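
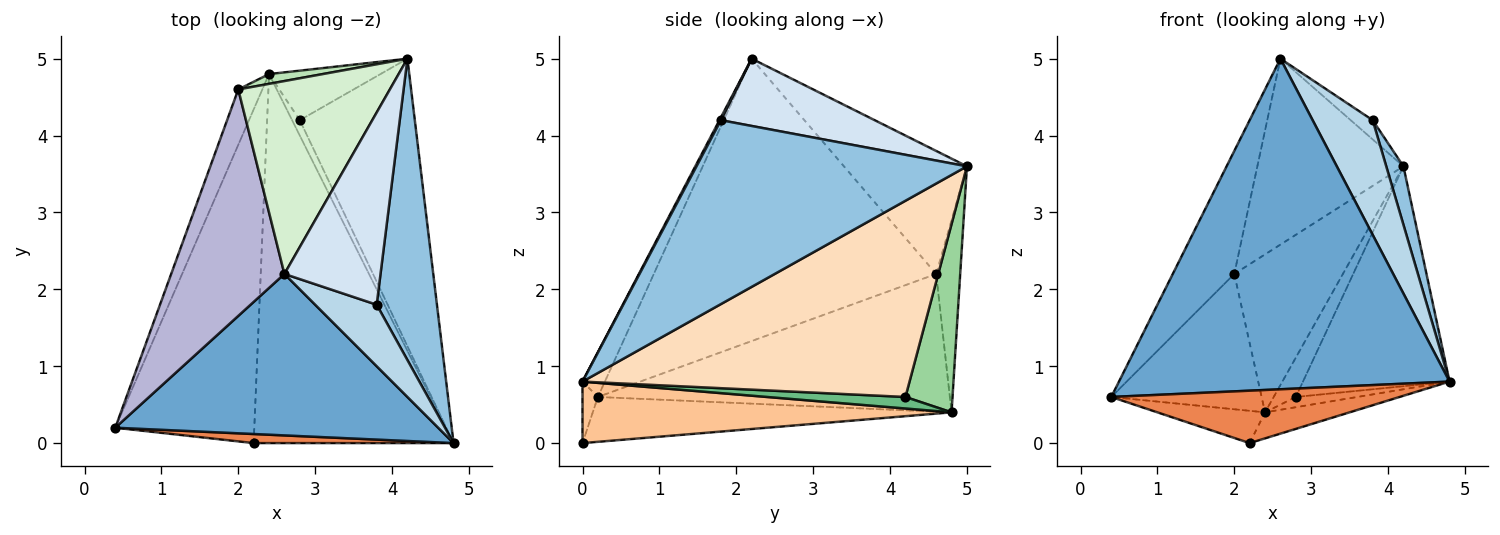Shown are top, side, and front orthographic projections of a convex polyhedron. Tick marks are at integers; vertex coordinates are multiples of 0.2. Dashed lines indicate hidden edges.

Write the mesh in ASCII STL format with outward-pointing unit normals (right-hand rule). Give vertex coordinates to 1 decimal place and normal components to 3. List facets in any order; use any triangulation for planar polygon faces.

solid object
 facet normal -0.061 -0.897 0.438
  outer loop
   vertex 2.6 2.2 5.0
   vertex 0.4 0.2 0.6
   vertex 4.8 0.0 0.8
  endloop
 endfacet
 facet normal 0.949 -0.060 0.311
  outer loop
   vertex 3.8 1.8 4.2
   vertex 4.8 0.0 0.8
   vertex 4.2 5.0 3.6
  endloop
 endfacet
 facet normal 0.021 -0.881 0.473
  outer loop
   vertex 3.8 1.8 4.2
   vertex 2.6 2.2 5.0
   vertex 4.8 0.0 0.8
  endloop
 endfacet
 facet normal 0.572 0.082 0.816
  outer loop
   vertex 3.8 1.8 4.2
   vertex 4.2 5.0 3.6
   vertex 2.6 2.2 5.0
  endloop
 endfacet
 facet normal -0.052 -0.984 0.171
  outer loop
   vertex 2.2 0.0 0.0
   vertex 4.8 0.0 0.8
   vertex 0.4 0.2 0.6
  endloop
 endfacet
 facet normal -0.306 0.092 -0.948
  outer loop
   vertex 2.2 0.0 0.0
   vertex 0.4 0.2 0.6
   vertex 2.4 4.8 0.4
  endloop
 endfacet
 facet normal 0.293 0.067 -0.954
  outer loop
   vertex 2.2 0.0 0.0
   vertex 2.4 4.8 0.4
   vertex 4.8 0.0 0.8
  endloop
 endfacet
 facet normal 0.805 0.361 -0.472
  outer loop
   vertex 2.8 4.2 0.6
   vertex 4.2 5.0 3.6
   vertex 4.8 0.0 0.8
  endloop
 endfacet
 facet normal 0.780 0.347 -0.520
  outer loop
   vertex 2.8 4.2 0.6
   vertex 4.8 0.0 0.8
   vertex 2.4 4.8 0.4
  endloop
 endfacet
 facet normal 0.798 0.375 -0.472
  outer loop
   vertex 2.8 4.2 0.6
   vertex 2.4 4.8 0.4
   vertex 4.2 5.0 3.6
  endloop
 endfacet
 facet normal -0.216 0.975 0.060
  outer loop
   vertex 2.0 4.6 2.2
   vertex 4.2 5.0 3.6
   vertex 2.4 4.8 0.4
  endloop
 endfacet
 facet normal -0.505 0.599 0.622
  outer loop
   vertex 2.0 4.6 2.2
   vertex 2.6 2.2 5.0
   vertex 4.2 5.0 3.6
  endloop
 endfacet
 facet normal -0.908 0.388 -0.159
  outer loop
   vertex 2.0 4.6 2.2
   vertex 2.4 4.8 0.4
   vertex 0.4 0.2 0.6
  endloop
 endfacet
 facet normal -0.910 0.198 0.365
  outer loop
   vertex 2.0 4.6 2.2
   vertex 0.4 0.2 0.6
   vertex 2.6 2.2 5.0
  endloop
 endfacet
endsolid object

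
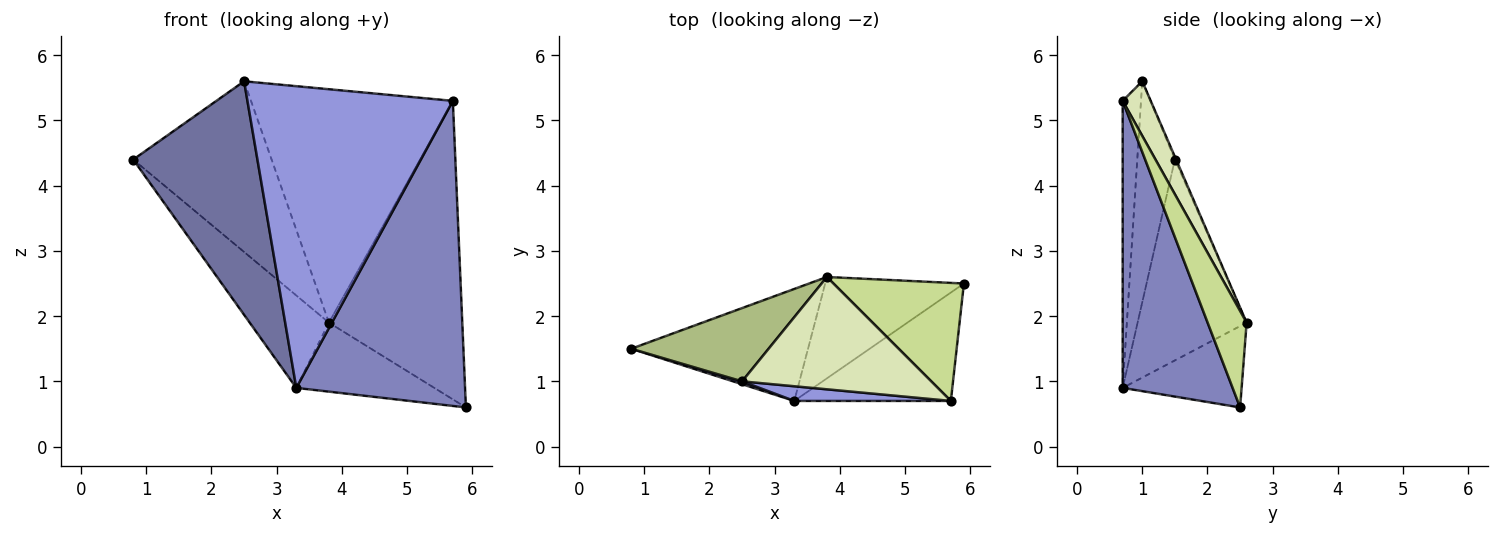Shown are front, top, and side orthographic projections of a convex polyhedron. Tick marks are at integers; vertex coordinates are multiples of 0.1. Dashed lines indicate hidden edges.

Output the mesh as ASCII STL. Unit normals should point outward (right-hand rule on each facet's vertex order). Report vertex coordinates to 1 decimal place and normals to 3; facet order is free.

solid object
 facet normal -0.290 -0.957 0.012
  outer loop
   vertex 2.5 1.0 5.6
   vertex 0.8 1.5 4.4
   vertex 3.3 0.7 0.9
  endloop
 endfacet
 facet normal 0.523 -0.803 -0.285
  outer loop
   vertex 5.7 0.7 5.3
   vertex 3.3 0.7 0.9
   vertex 5.9 2.5 0.6
  endloop
 endfacet
 facet normal -0.089 -0.995 0.048
  outer loop
   vertex 5.7 0.7 5.3
   vertex 2.5 1.0 5.6
   vertex 3.3 0.7 0.9
  endloop
 endfacet
 facet normal -0.659 0.479 -0.580
  outer loop
   vertex 3.8 2.6 1.9
   vertex 3.3 0.7 0.9
   vertex 0.8 1.5 4.4
  endloop
 endfacet
 facet normal -0.436 0.506 -0.744
  outer loop
   vertex 3.8 2.6 1.9
   vertex 5.9 2.5 0.6
   vertex 3.3 0.7 0.9
  endloop
 endfacet
 facet normal -0.008 0.919 0.394
  outer loop
   vertex 3.8 2.6 1.9
   vertex 0.8 1.5 4.4
   vertex 2.5 1.0 5.6
  endloop
 endfacet
 facet normal 0.262 0.897 0.355
  outer loop
   vertex 3.8 2.6 1.9
   vertex 5.7 0.7 5.3
   vertex 5.9 2.5 0.6
  endloop
 endfacet
 facet normal 0.124 0.894 0.430
  outer loop
   vertex 3.8 2.6 1.9
   vertex 2.5 1.0 5.6
   vertex 5.7 0.7 5.3
  endloop
 endfacet
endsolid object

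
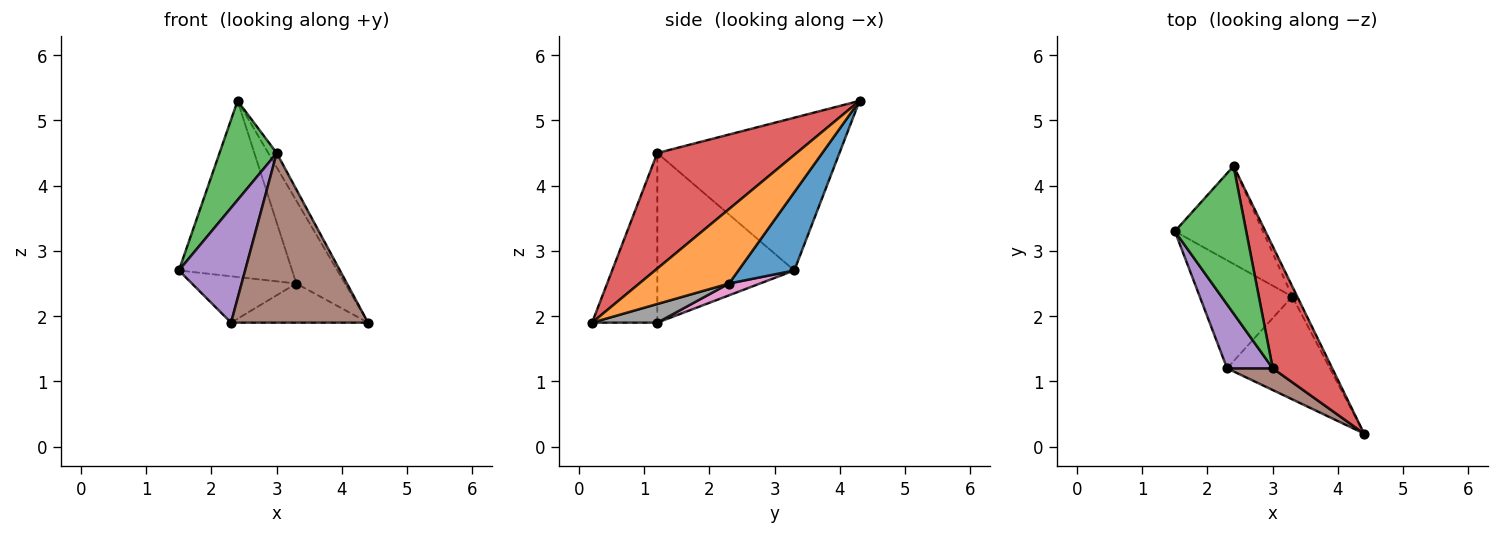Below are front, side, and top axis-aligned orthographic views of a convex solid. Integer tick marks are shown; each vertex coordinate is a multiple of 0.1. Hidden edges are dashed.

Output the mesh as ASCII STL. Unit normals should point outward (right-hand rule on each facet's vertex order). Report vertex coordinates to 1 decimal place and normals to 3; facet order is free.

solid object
 facet normal 0.396 0.803 -0.446
  outer loop
   vertex 3.3 2.3 2.5
   vertex 1.5 3.3 2.7
   vertex 2.4 4.3 5.3
  endloop
 endfacet
 facet normal 0.877 0.476 -0.058
  outer loop
   vertex 3.3 2.3 2.5
   vertex 2.4 4.3 5.3
   vertex 4.4 0.2 1.9
  endloop
 endfacet
 facet normal -0.871 -0.274 0.407
  outer loop
   vertex 3.0 1.2 4.5
   vertex 2.4 4.3 5.3
   vertex 1.5 3.3 2.7
  endloop
 endfacet
 facet normal 0.888 0.054 0.457
  outer loop
   vertex 3.0 1.2 4.5
   vertex 4.4 0.2 1.9
   vertex 2.4 4.3 5.3
  endloop
 endfacet
 facet normal -0.875 -0.423 0.236
  outer loop
   vertex 2.3 1.2 1.9
   vertex 3.0 1.2 4.5
   vertex 1.5 3.3 2.7
  endloop
 endfacet
 facet normal -0.427 -0.897 0.115
  outer loop
   vertex 2.3 1.2 1.9
   vertex 4.4 0.2 1.9
   vertex 3.0 1.2 4.5
  endloop
 endfacet
 facet normal 0.116 0.392 -0.913
  outer loop
   vertex 2.3 1.2 1.9
   vertex 1.5 3.3 2.7
   vertex 3.3 2.3 2.5
  endloop
 endfacet
 facet normal 0.167 0.351 -0.921
  outer loop
   vertex 2.3 1.2 1.9
   vertex 3.3 2.3 2.5
   vertex 4.4 0.2 1.9
  endloop
 endfacet
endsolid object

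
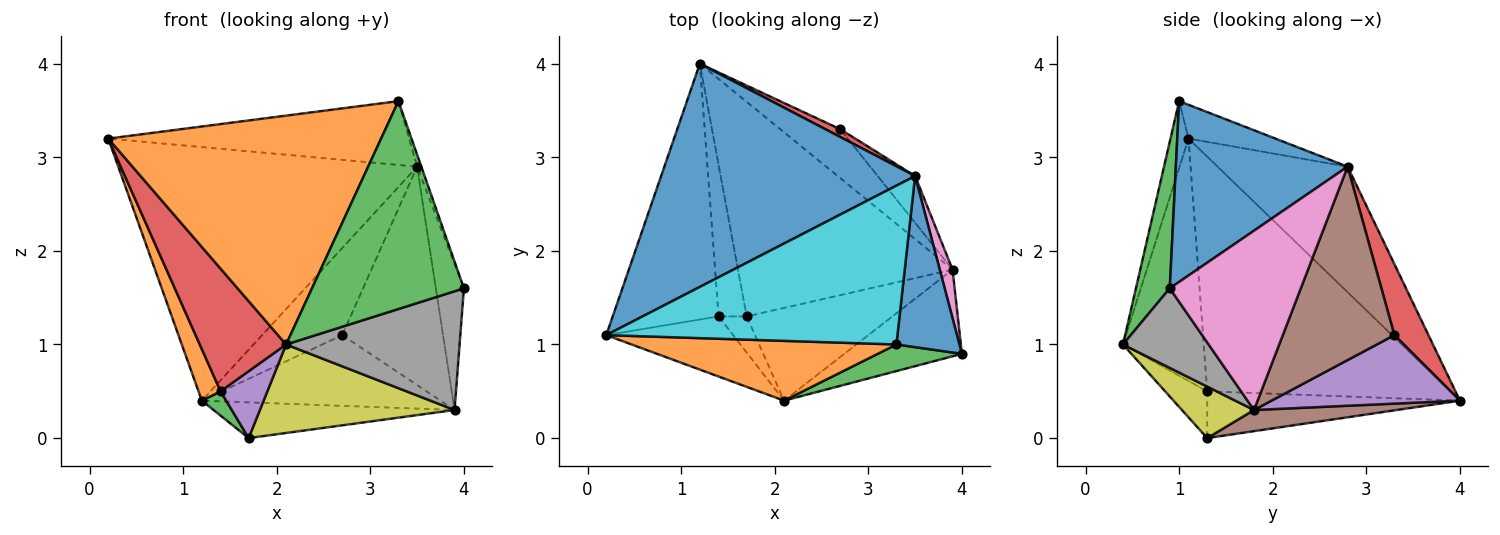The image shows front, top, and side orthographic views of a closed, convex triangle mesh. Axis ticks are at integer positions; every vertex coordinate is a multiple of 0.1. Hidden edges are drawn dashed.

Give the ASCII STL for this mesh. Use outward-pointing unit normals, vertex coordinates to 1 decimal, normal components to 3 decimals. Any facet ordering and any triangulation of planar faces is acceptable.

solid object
 facet normal -0.310 0.714 0.628
  outer loop
   vertex 3.5 2.8 2.9
   vertex 1.2 4.0 0.4
   vertex 0.2 1.1 3.2
  endloop
 endfacet
 facet normal -0.908 -0.082 -0.410
  outer loop
   vertex 1.4 1.3 0.5
   vertex 0.2 1.1 3.2
   vertex 1.2 4.0 0.4
  endloop
 endfacet
 facet normal -0.855 -0.082 -0.513
  outer loop
   vertex 1.4 1.3 0.5
   vertex 1.2 4.0 0.4
   vertex 1.7 1.3 0.0
  endloop
 endfacet
 facet normal -0.643 -0.688 -0.337
  outer loop
   vertex 1.4 1.3 0.5
   vertex 2.1 0.4 1.0
   vertex 0.2 1.1 3.2
  endloop
 endfacet
 facet normal -0.621 -0.690 -0.372
  outer loop
   vertex 1.4 1.3 0.5
   vertex 1.7 1.3 0.0
   vertex 2.1 0.4 1.0
  endloop
 endfacet
 facet normal 0.097 0.163 -0.982
  outer loop
   vertex 3.9 1.8 0.3
   vertex 1.7 1.3 0.0
   vertex 1.2 4.0 0.4
  endloop
 endfacet
 facet normal 0.975 0.209 0.070
  outer loop
   vertex 3.9 1.8 0.3
   vertex 3.5 2.8 2.9
   vertex 4.0 0.9 1.6
  endloop
 endfacet
 facet normal 0.370 -0.750 -0.548
  outer loop
   vertex 3.9 1.8 0.3
   vertex 4.0 0.9 1.6
   vertex 2.1 0.4 1.0
  endloop
 endfacet
 facet normal 0.248 -0.669 -0.701
  outer loop
   vertex 3.9 1.8 0.3
   vertex 2.1 0.4 1.0
   vertex 1.7 1.3 0.0
  endloop
 endfacet
 facet normal -0.107 0.371 0.923
  outer loop
   vertex 3.3 1.0 3.6
   vertex 3.5 2.8 2.9
   vertex 0.2 1.1 3.2
  endloop
 endfacet
 facet normal 0.944 0.023 0.329
  outer loop
   vertex 3.3 1.0 3.6
   vertex 4.0 0.9 1.6
   vertex 3.5 2.8 2.9
  endloop
 endfacet
 facet normal -0.064 -0.966 0.252
  outer loop
   vertex 3.3 1.0 3.6
   vertex 0.2 1.1 3.2
   vertex 2.1 0.4 1.0
  endloop
 endfacet
 facet normal 0.216 -0.969 0.124
  outer loop
   vertex 3.3 1.0 3.6
   vertex 2.1 0.4 1.0
   vertex 4.0 0.9 1.6
  endloop
 endfacet
 facet normal 0.390 0.917 0.081
  outer loop
   vertex 2.7 3.3 1.1
   vertex 1.2 4.0 0.4
   vertex 3.5 2.8 2.9
  endloop
 endfacet
 facet normal 0.545 0.690 -0.477
  outer loop
   vertex 2.7 3.3 1.1
   vertex 3.9 1.8 0.3
   vertex 1.2 4.0 0.4
  endloop
 endfacet
 facet normal 0.735 0.663 -0.142
  outer loop
   vertex 2.7 3.3 1.1
   vertex 3.5 2.8 2.9
   vertex 3.9 1.8 0.3
  endloop
 endfacet
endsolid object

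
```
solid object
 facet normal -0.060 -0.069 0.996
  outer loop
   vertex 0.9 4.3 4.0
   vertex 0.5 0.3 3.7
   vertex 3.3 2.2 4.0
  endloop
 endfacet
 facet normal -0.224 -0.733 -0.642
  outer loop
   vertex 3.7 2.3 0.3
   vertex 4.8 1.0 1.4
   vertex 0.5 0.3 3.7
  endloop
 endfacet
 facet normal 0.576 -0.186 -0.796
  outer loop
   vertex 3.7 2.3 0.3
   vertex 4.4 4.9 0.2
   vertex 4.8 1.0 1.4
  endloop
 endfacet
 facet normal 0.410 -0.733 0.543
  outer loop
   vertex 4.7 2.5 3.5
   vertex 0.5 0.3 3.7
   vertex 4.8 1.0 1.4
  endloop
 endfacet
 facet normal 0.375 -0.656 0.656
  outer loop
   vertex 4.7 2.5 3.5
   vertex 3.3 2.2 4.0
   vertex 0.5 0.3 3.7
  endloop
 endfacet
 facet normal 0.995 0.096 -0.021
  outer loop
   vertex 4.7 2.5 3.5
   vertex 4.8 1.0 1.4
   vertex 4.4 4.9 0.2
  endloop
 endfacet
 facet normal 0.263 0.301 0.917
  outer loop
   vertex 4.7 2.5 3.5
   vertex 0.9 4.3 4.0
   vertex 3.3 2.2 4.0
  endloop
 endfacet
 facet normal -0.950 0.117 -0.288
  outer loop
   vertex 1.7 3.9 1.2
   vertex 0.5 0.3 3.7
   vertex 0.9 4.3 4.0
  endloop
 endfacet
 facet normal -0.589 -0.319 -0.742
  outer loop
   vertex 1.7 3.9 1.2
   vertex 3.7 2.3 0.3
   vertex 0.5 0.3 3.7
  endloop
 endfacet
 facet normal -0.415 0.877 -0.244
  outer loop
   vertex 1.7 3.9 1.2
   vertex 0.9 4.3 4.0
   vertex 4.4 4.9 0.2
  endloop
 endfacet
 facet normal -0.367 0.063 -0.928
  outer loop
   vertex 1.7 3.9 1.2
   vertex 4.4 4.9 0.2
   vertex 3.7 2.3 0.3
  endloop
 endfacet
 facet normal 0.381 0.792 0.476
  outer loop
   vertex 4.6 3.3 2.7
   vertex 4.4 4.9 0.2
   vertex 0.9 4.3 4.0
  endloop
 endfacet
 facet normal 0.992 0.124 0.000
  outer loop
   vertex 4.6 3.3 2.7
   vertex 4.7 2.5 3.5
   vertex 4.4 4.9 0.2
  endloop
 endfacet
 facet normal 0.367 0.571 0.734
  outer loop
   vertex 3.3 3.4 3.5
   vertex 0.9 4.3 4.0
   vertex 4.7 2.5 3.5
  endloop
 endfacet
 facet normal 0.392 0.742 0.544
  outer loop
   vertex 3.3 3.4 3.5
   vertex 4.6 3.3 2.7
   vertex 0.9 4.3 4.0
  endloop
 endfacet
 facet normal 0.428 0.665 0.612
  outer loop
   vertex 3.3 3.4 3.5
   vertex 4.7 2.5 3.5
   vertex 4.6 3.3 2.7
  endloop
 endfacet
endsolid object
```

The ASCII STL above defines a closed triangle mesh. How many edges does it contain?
24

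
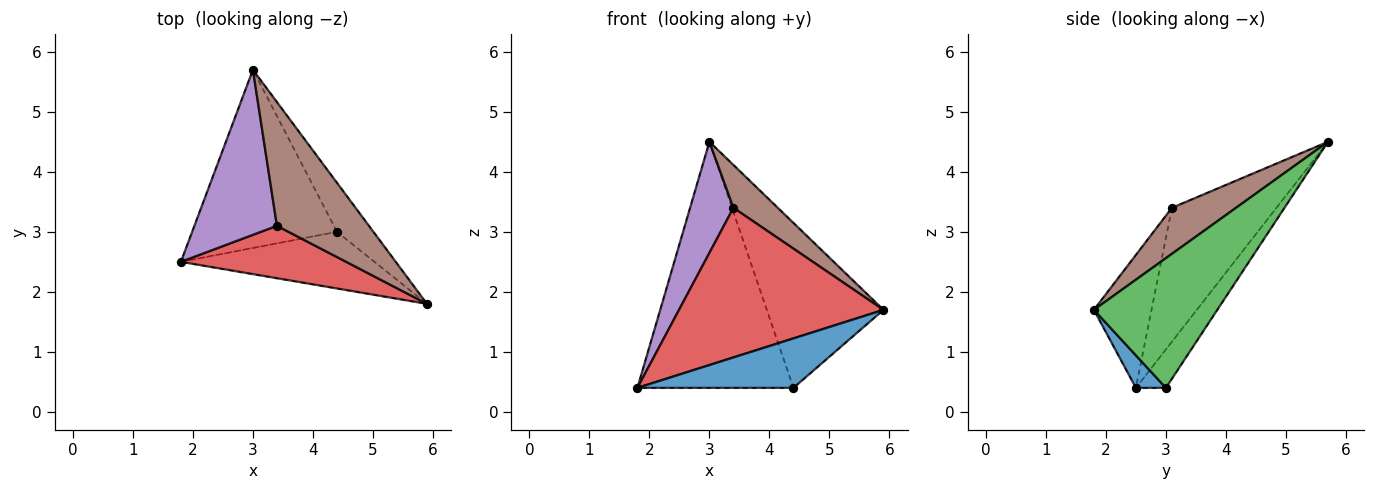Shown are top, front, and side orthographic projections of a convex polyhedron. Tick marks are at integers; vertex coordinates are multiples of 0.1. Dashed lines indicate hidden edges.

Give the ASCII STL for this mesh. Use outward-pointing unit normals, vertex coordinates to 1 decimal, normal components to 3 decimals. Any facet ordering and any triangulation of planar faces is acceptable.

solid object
 facet normal 0.126 -0.653 -0.747
  outer loop
   vertex 4.4 3.0 0.4
   vertex 5.9 1.8 1.7
   vertex 1.8 2.5 0.4
  endloop
 endfacet
 facet normal -0.154 0.800 -0.580
  outer loop
   vertex 4.4 3.0 0.4
   vertex 1.8 2.5 0.4
   vertex 3.0 5.7 4.5
  endloop
 endfacet
 facet normal 0.712 0.673 -0.200
  outer loop
   vertex 4.4 3.0 0.4
   vertex 3.0 5.7 4.5
   vertex 5.9 1.8 1.7
  endloop
 endfacet
 facet normal -0.257 -0.912 0.319
  outer loop
   vertex 3.4 3.1 3.4
   vertex 1.8 2.5 0.4
   vertex 5.9 1.8 1.7
  endloop
 endfacet
 facet normal -0.803 -0.333 0.495
  outer loop
   vertex 3.4 3.1 3.4
   vertex 3.0 5.7 4.5
   vertex 1.8 2.5 0.4
  endloop
 endfacet
 facet normal 0.427 -0.296 0.854
  outer loop
   vertex 3.4 3.1 3.4
   vertex 5.9 1.8 1.7
   vertex 3.0 5.7 4.5
  endloop
 endfacet
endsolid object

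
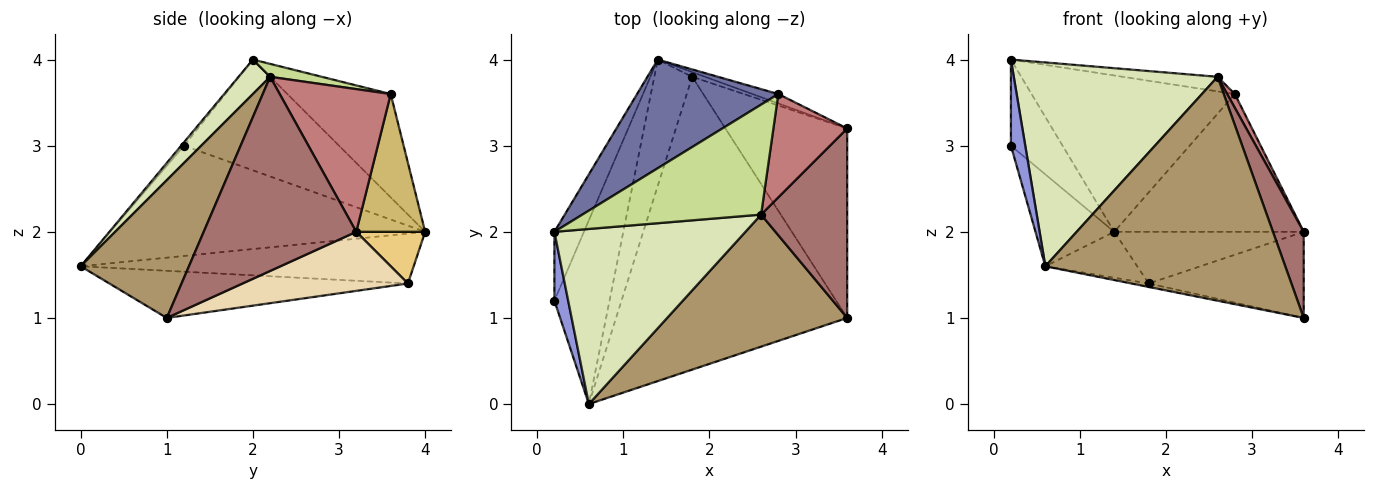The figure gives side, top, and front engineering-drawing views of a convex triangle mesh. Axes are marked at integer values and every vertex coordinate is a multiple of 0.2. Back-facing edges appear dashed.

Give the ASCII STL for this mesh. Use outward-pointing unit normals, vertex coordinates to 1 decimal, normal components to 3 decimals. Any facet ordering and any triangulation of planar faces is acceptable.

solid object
 facet normal -0.385 0.758 0.527
  outer loop
   vertex 2.8 3.6 3.6
   vertex 1.4 4.0 2.0
   vertex 0.2 2.0 4.0
  endloop
 endfacet
 facet normal -0.920 0.307 -0.245
  outer loop
   vertex 0.2 1.2 3.0
   vertex 0.2 2.0 4.0
   vertex 1.4 4.0 2.0
  endloop
 endfacet
 facet normal -0.154 -0.772 0.617
  outer loop
   vertex 0.2 1.2 3.0
   vertex 0.6 0.0 1.6
   vertex 0.2 2.0 4.0
  endloop
 endfacet
 facet normal -0.873 0.218 -0.436
  outer loop
   vertex 0.2 1.2 3.0
   vertex 1.4 4.0 2.0
   vertex 0.6 0.0 1.6
  endloop
 endfacet
 facet normal -0.200 0.012 -0.980
  outer loop
   vertex 1.8 3.8 1.4
   vertex 3.6 1.0 1.0
   vertex 0.6 0.0 1.6
  endloop
 endfacet
 facet normal -0.778 0.215 -0.590
  outer loop
   vertex 1.8 3.8 1.4
   vertex 0.6 0.0 1.6
   vertex 1.4 4.0 2.0
  endloop
 endfacet
 facet normal 0.071 0.131 0.989
  outer loop
   vertex 2.6 2.2 3.8
   vertex 2.8 3.6 3.6
   vertex 0.2 2.0 4.0
  endloop
 endfacet
 facet normal 0.117 -0.753 0.647
  outer loop
   vertex 2.6 2.2 3.8
   vertex 0.2 2.0 4.0
   vertex 0.6 0.0 1.6
  endloop
 endfacet
 facet normal 0.362 -0.803 0.473
  outer loop
   vertex 2.6 2.2 3.8
   vertex 0.6 0.0 1.6
   vertex 3.6 1.0 1.0
  endloop
 endfacet
 facet normal 0.341 0.938 -0.064
  outer loop
   vertex 3.6 3.2 2.0
   vertex 1.4 4.0 2.0
   vertex 2.8 3.6 3.6
  endloop
 endfacet
 facet normal 0.341 0.936 -0.085
  outer loop
   vertex 3.6 3.2 2.0
   vertex 1.8 3.8 1.4
   vertex 1.4 4.0 2.0
  endloop
 endfacet
 facet normal 0.404 0.379 -0.833
  outer loop
   vertex 3.6 3.2 2.0
   vertex 3.6 1.0 1.0
   vertex 1.8 3.8 1.4
  endloop
 endfacet
 facet normal 0.899 -0.181 0.399
  outer loop
   vertex 3.6 3.2 2.0
   vertex 2.6 2.2 3.8
   vertex 3.6 1.0 1.0
  endloop
 endfacet
 facet normal 0.887 -0.061 0.459
  outer loop
   vertex 3.6 3.2 2.0
   vertex 2.8 3.6 3.6
   vertex 2.6 2.2 3.8
  endloop
 endfacet
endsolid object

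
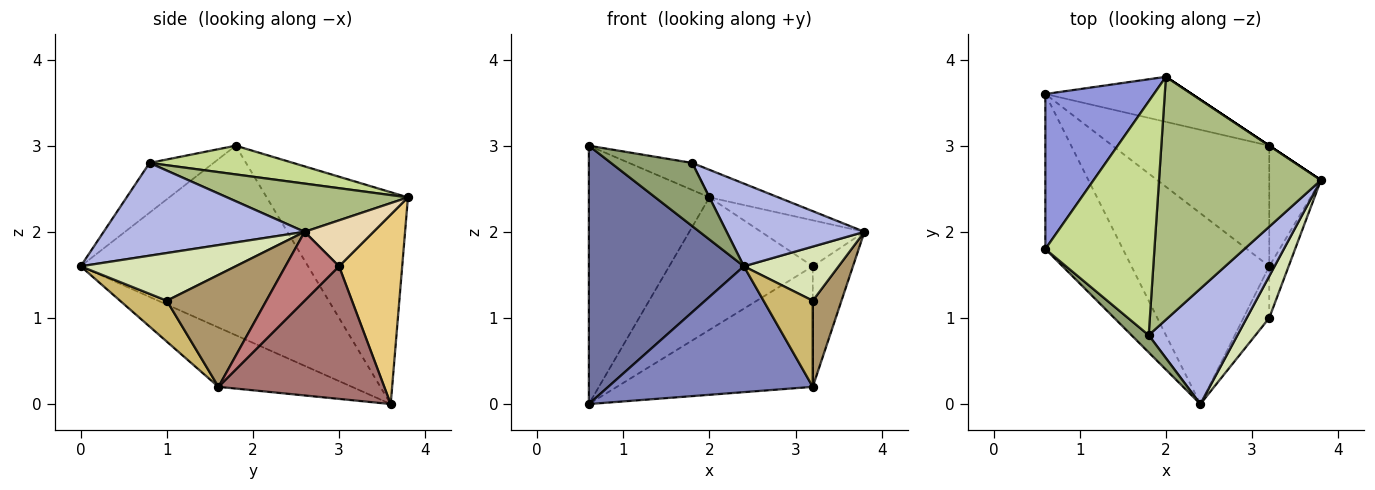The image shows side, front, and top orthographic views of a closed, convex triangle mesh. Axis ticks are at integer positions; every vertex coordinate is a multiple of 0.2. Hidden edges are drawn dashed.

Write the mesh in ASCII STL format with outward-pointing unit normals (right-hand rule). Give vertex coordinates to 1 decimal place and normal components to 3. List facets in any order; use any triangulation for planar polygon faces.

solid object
 facet normal -0.783 -0.534 -0.320
  outer loop
   vertex 0.6 1.8 3.0
   vertex 0.6 3.6 0.0
   vertex 2.4 0.0 1.6
  endloop
 endfacet
 facet normal -0.338 -0.518 -0.786
  outer loop
   vertex 3.2 1.6 0.2
   vertex 2.4 0.0 1.6
   vertex 0.6 3.6 0.0
  endloop
 endfacet
 facet normal -0.709 0.605 0.363
  outer loop
   vertex 2.0 3.8 2.4
   vertex 0.6 3.6 0.0
   vertex 0.6 1.8 3.0
  endloop
 endfacet
 facet normal 0.647 -0.444 0.620
  outer loop
   vertex 1.8 0.8 2.8
   vertex 2.4 0.0 1.6
   vertex 3.8 2.6 2.0
  endloop
 endfacet
 facet normal -0.605 -0.768 0.209
  outer loop
   vertex 1.8 0.8 2.8
   vertex 0.6 1.8 3.0
   vertex 2.4 0.0 1.6
  endloop
 endfacet
 facet normal 0.284 0.108 0.953
  outer loop
   vertex 1.8 0.8 2.8
   vertex 3.8 2.6 2.0
   vertex 2.0 3.8 2.4
  endloop
 endfacet
 facet normal 0.253 0.111 0.961
  outer loop
   vertex 1.8 0.8 2.8
   vertex 2.0 3.8 2.4
   vertex 0.6 1.8 3.0
  endloop
 endfacet
 facet normal 0.791 -0.484 0.374
  outer loop
   vertex 3.2 1.0 1.2
   vertex 3.8 2.6 2.0
   vertex 2.4 0.0 1.6
  endloop
 endfacet
 facet normal 0.948 -0.273 -0.164
  outer loop
   vertex 3.2 1.0 1.2
   vertex 3.2 1.6 0.2
   vertex 3.8 2.6 2.0
  endloop
 endfacet
 facet normal 0.632 -0.665 -0.399
  outer loop
   vertex 3.2 1.0 1.2
   vertex 2.4 0.0 1.6
   vertex 3.2 1.6 0.2
  endloop
 endfacet
 facet normal 0.385 0.874 -0.297
  outer loop
   vertex 3.2 3.0 1.6
   vertex 0.6 3.6 0.0
   vertex 2.0 3.8 2.4
  endloop
 endfacet
 facet normal 0.555 0.832 0.000
  outer loop
   vertex 3.2 3.0 1.6
   vertex 2.0 3.8 2.4
   vertex 3.8 2.6 2.0
  endloop
 endfacet
 facet normal 0.513 0.607 -0.607
  outer loop
   vertex 3.2 3.0 1.6
   vertex 3.2 1.6 0.2
   vertex 0.6 3.6 0.0
  endloop
 endfacet
 facet normal 0.686 0.514 -0.514
  outer loop
   vertex 3.2 3.0 1.6
   vertex 3.8 2.6 2.0
   vertex 3.2 1.6 0.2
  endloop
 endfacet
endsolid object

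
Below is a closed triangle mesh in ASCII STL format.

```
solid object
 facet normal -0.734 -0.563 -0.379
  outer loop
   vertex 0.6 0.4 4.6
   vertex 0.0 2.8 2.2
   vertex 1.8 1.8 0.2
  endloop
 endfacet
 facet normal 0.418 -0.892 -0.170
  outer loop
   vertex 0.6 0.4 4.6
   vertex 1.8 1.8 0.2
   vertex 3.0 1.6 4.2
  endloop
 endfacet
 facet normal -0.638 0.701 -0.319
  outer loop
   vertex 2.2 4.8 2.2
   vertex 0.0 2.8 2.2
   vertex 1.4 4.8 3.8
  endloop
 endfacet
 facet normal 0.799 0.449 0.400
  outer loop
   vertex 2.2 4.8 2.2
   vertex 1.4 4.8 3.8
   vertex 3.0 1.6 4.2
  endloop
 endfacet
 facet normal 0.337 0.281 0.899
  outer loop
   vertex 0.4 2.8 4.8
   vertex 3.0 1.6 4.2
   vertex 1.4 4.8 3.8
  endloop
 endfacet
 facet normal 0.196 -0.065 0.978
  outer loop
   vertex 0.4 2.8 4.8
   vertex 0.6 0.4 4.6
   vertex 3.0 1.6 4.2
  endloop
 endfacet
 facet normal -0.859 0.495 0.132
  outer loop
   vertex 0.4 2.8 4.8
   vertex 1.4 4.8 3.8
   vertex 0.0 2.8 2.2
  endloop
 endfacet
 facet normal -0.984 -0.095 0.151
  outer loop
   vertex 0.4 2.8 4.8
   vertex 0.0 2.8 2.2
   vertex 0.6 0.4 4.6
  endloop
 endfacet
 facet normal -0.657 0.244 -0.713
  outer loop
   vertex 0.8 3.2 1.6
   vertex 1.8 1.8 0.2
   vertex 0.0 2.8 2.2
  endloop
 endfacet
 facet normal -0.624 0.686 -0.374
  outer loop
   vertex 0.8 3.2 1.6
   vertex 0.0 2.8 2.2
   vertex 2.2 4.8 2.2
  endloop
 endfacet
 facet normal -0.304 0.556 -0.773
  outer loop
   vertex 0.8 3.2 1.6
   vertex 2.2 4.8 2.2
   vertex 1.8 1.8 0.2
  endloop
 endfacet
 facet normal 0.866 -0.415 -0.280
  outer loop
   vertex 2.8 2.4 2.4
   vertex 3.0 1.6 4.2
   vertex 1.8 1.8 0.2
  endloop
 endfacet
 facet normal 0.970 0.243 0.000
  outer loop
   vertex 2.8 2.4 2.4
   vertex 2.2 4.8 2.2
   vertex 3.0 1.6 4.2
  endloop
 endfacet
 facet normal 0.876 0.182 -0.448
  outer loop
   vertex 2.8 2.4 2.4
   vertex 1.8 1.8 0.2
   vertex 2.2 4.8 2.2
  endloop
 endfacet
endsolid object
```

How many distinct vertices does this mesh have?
9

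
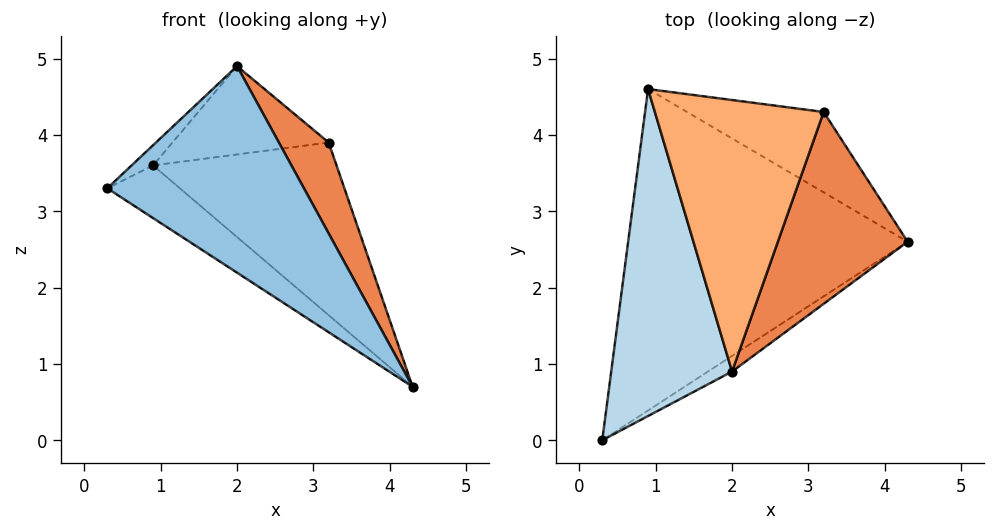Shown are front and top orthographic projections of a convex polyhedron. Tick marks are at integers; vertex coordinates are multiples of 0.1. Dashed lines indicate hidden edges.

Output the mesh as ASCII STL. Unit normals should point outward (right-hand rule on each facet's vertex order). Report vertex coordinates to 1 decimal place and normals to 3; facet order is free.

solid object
 facet normal -0.598 0.130 -0.791
  outer loop
   vertex 0.9 4.6 3.6
   vertex 4.3 2.6 0.7
   vertex 0.3 0.0 3.3
  endloop
 endfacet
 facet normal 0.514 -0.855 -0.065
  outer loop
   vertex 2.0 0.9 4.9
   vertex 0.3 0.0 3.3
   vertex 4.3 2.6 0.7
  endloop
 endfacet
 facet normal -0.697 0.044 0.716
  outer loop
   vertex 2.0 0.9 4.9
   vertex 0.9 4.6 3.6
   vertex 0.3 0.0 3.3
  endloop
 endfacet
 facet normal 0.171 0.893 -0.416
  outer loop
   vertex 3.2 4.3 3.9
   vertex 4.3 2.6 0.7
   vertex 0.9 4.6 3.6
  endloop
 endfacet
 facet normal 0.891 -0.194 0.410
  outer loop
   vertex 3.2 4.3 3.9
   vertex 2.0 0.9 4.9
   vertex 4.3 2.6 0.7
  endloop
 endfacet
 facet normal -0.083 0.308 0.948
  outer loop
   vertex 3.2 4.3 3.9
   vertex 0.9 4.6 3.6
   vertex 2.0 0.9 4.9
  endloop
 endfacet
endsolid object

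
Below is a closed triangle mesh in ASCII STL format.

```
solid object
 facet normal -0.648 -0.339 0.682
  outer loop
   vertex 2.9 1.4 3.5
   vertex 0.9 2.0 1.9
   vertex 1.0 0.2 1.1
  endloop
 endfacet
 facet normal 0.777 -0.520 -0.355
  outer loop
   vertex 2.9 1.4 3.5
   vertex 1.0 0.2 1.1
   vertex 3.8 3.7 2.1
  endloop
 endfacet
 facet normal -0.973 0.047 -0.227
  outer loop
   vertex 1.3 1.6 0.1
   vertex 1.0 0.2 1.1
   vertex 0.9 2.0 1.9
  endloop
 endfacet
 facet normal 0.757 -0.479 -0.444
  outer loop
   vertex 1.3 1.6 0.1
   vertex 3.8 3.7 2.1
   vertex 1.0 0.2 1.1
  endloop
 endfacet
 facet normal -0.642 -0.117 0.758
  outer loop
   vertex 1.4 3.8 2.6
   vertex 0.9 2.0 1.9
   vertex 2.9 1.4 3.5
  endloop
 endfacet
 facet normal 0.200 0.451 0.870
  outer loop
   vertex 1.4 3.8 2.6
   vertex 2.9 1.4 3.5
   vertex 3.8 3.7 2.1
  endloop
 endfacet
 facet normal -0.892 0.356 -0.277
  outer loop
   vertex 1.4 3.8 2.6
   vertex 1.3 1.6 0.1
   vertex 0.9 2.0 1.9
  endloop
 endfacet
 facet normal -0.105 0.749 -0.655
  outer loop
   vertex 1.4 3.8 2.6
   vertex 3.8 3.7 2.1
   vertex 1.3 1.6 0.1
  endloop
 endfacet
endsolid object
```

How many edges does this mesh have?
12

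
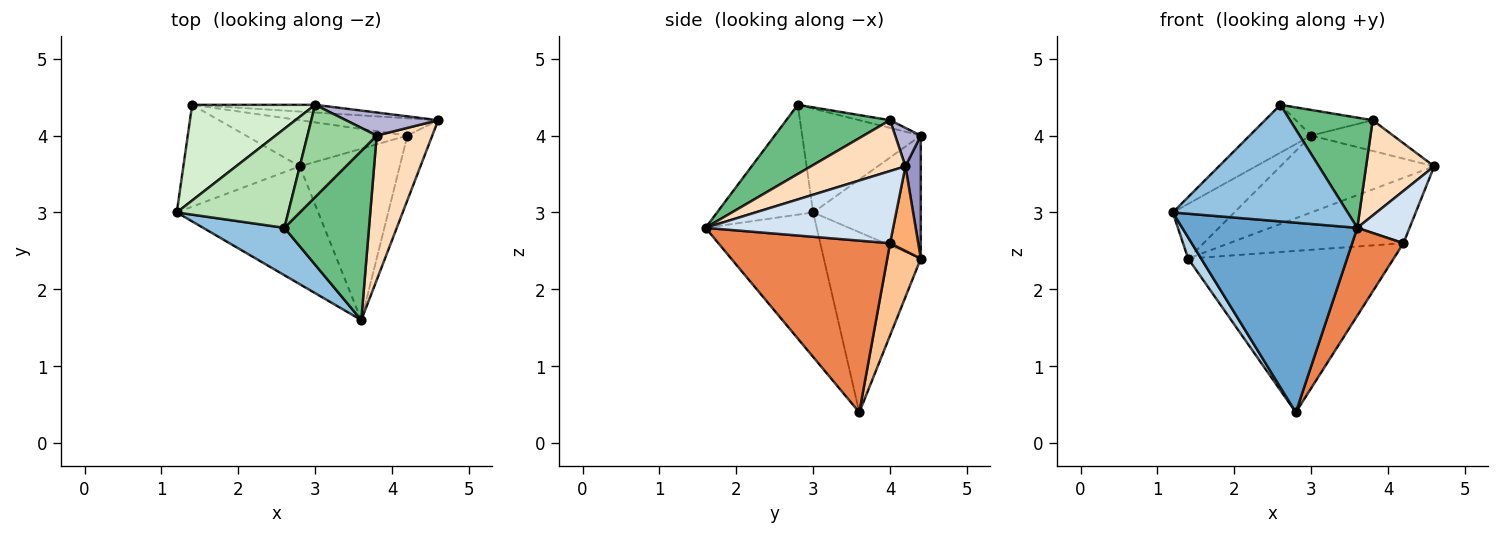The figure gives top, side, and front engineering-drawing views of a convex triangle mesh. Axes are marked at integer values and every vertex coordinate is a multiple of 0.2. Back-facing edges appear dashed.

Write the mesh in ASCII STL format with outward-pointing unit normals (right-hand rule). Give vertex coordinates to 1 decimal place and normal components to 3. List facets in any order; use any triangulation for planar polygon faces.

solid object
 facet normal -0.475 -0.747 -0.465
  outer loop
   vertex 2.8 3.6 0.4
   vertex 3.6 1.6 2.8
   vertex 1.2 3.0 3.0
  endloop
 endfacet
 facet normal -0.454 -0.826 0.336
  outer loop
   vertex 2.6 2.8 4.4
   vertex 1.2 3.0 3.0
   vertex 3.6 1.6 2.8
  endloop
 endfacet
 facet normal -0.835 -0.112 -0.539
  outer loop
   vertex 1.4 4.4 2.4
   vertex 2.8 3.6 0.4
   vertex 1.2 3.0 3.0
  endloop
 endfacet
 facet normal 0.914 -0.255 -0.315
  outer loop
   vertex 4.2 4.0 2.6
   vertex 4.6 4.2 3.6
   vertex 3.6 1.6 2.8
  endloop
 endfacet
 facet normal 0.837 -0.250 -0.487
  outer loop
   vertex 4.2 4.0 2.6
   vertex 3.6 1.6 2.8
   vertex 2.8 3.6 0.4
  endloop
 endfacet
 facet normal 0.155 0.955 -0.253
  outer loop
   vertex 4.2 4.0 2.6
   vertex 1.4 4.4 2.4
   vertex 4.6 4.2 3.6
  endloop
 endfacet
 facet normal 0.155 0.950 -0.271
  outer loop
   vertex 4.2 4.0 2.6
   vertex 2.8 3.6 0.4
   vertex 1.4 4.4 2.4
  endloop
 endfacet
 facet normal 0.607 -0.438 0.663
  outer loop
   vertex 3.8 4.0 4.2
   vertex 3.6 1.6 2.8
   vertex 4.6 4.2 3.6
  endloop
 endfacet
 facet normal 0.565 -0.450 0.691
  outer loop
   vertex 3.8 4.0 4.2
   vertex 2.6 2.8 4.4
   vertex 3.6 1.6 2.8
  endloop
 endfacet
 facet normal -0.106 0.266 0.958
  outer loop
   vertex 3.0 4.4 4.0
   vertex 2.6 2.8 4.4
   vertex 3.8 4.0 4.2
  endloop
 endfacet
 facet normal -0.642 0.333 0.690
  outer loop
   vertex 3.0 4.4 4.0
   vertex 1.2 3.0 3.0
   vertex 2.6 2.8 4.4
  endloop
 endfacet
 facet normal -0.656 0.375 0.656
  outer loop
   vertex 3.0 4.4 4.0
   vertex 1.4 4.4 2.4
   vertex 1.2 3.0 3.0
  endloop
 endfacet
 facet normal 0.099 0.990 -0.099
  outer loop
   vertex 3.0 4.4 4.0
   vertex 4.6 4.2 3.6
   vertex 1.4 4.4 2.4
  endloop
 endfacet
 facet normal 0.243 0.776 0.582
  outer loop
   vertex 3.0 4.4 4.0
   vertex 3.8 4.0 4.2
   vertex 4.6 4.2 3.6
  endloop
 endfacet
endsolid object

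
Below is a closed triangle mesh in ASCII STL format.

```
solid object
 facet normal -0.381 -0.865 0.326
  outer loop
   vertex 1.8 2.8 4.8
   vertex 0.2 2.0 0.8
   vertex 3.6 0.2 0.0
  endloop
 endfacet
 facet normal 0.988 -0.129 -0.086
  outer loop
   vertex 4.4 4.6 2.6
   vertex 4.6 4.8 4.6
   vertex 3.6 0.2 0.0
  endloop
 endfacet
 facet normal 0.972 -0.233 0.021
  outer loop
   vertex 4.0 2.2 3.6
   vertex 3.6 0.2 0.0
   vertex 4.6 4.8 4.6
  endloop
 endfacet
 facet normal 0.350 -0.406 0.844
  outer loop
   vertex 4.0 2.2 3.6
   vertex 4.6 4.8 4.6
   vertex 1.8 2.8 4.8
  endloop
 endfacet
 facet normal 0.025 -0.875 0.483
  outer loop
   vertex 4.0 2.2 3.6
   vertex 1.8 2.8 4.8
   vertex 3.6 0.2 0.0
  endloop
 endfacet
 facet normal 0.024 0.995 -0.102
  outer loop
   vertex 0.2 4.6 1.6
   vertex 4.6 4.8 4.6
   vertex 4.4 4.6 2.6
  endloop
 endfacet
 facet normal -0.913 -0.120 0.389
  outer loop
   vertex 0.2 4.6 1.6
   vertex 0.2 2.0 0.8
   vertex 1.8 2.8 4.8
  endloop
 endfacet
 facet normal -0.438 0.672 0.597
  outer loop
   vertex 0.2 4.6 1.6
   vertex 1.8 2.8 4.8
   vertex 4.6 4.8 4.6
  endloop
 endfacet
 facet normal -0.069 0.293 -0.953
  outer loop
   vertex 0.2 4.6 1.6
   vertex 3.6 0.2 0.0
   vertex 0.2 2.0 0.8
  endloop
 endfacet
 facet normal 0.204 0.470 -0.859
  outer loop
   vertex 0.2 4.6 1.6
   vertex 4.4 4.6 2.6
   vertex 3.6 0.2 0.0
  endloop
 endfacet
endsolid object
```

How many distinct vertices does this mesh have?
7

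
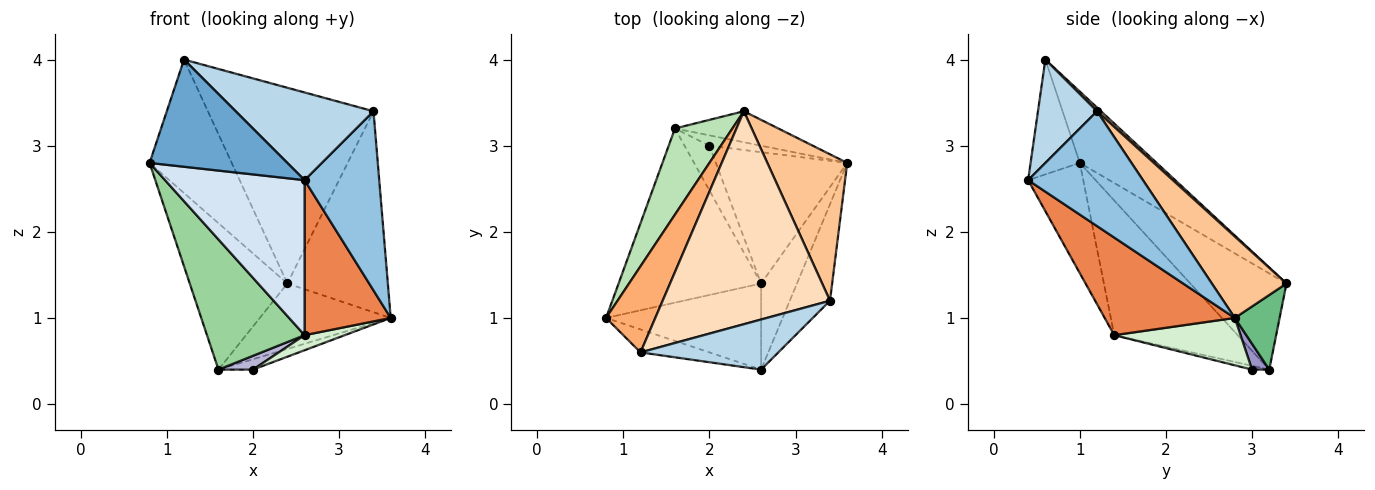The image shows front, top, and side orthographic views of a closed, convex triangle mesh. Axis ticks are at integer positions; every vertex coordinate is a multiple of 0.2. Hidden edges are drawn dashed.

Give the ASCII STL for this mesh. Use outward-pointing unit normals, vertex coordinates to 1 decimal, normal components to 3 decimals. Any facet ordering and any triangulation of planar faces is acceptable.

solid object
 facet normal -0.330 -0.923 -0.198
  outer loop
   vertex 1.2 0.6 4.0
   vertex 0.8 1.0 2.8
   vertex 2.6 0.4 2.6
  endloop
 endfacet
 facet normal 0.805 -0.523 -0.282
  outer loop
   vertex 3.4 1.2 3.4
   vertex 2.6 0.4 2.6
   vertex 3.6 2.8 1.0
  endloop
 endfacet
 facet normal 0.349 -0.814 0.465
  outer loop
   vertex 3.4 1.2 3.4
   vertex 1.2 0.6 4.0
   vertex 2.6 0.4 2.6
  endloop
 endfacet
 facet normal -0.326 -0.826 -0.459
  outer loop
   vertex 2.6 1.4 0.8
   vertex 2.6 0.4 2.6
   vertex 0.8 1.0 2.8
  endloop
 endfacet
 facet normal 0.797 -0.528 -0.293
  outer loop
   vertex 2.6 1.4 0.8
   vertex 3.6 2.8 1.0
   vertex 2.6 0.4 2.6
  endloop
 endfacet
 facet normal -0.618 0.661 0.426
  outer loop
   vertex 2.4 3.4 1.4
   vertex 0.8 1.0 2.8
   vertex 1.2 0.6 4.0
  endloop
 endfacet
 facet normal 0.515 0.693 0.505
  outer loop
   vertex 2.4 3.4 1.4
   vertex 3.4 1.2 3.4
   vertex 3.6 2.8 1.0
  endloop
 endfacet
 facet normal 0.016 0.677 0.736
  outer loop
   vertex 2.4 3.4 1.4
   vertex 1.2 0.6 4.0
   vertex 3.4 1.2 3.4
  endloop
 endfacet
 facet normal 0.295 0.863 -0.409
  outer loop
   vertex 1.6 3.2 0.4
   vertex 2.4 3.4 1.4
   vertex 3.6 2.8 1.0
  endloop
 endfacet
 facet normal -0.604 -0.477 -0.639
  outer loop
   vertex 1.6 3.2 0.4
   vertex 2.6 1.4 0.8
   vertex 0.8 1.0 2.8
  endloop
 endfacet
 facet normal -0.647 0.657 0.386
  outer loop
   vertex 1.6 3.2 0.4
   vertex 0.8 1.0 2.8
   vertex 2.4 3.4 1.4
  endloop
 endfacet
 facet normal 0.337 -0.107 -0.935
  outer loop
   vertex 2.0 3.0 0.4
   vertex 3.6 2.8 1.0
   vertex 2.6 1.4 0.8
  endloop
 endfacet
 facet normal 0.333 0.667 -0.667
  outer loop
   vertex 2.0 3.0 0.4
   vertex 1.6 3.2 0.4
   vertex 3.6 2.8 1.0
  endloop
 endfacet
 facet normal -0.145 -0.291 -0.946
  outer loop
   vertex 2.0 3.0 0.4
   vertex 2.6 1.4 0.8
   vertex 1.6 3.2 0.4
  endloop
 endfacet
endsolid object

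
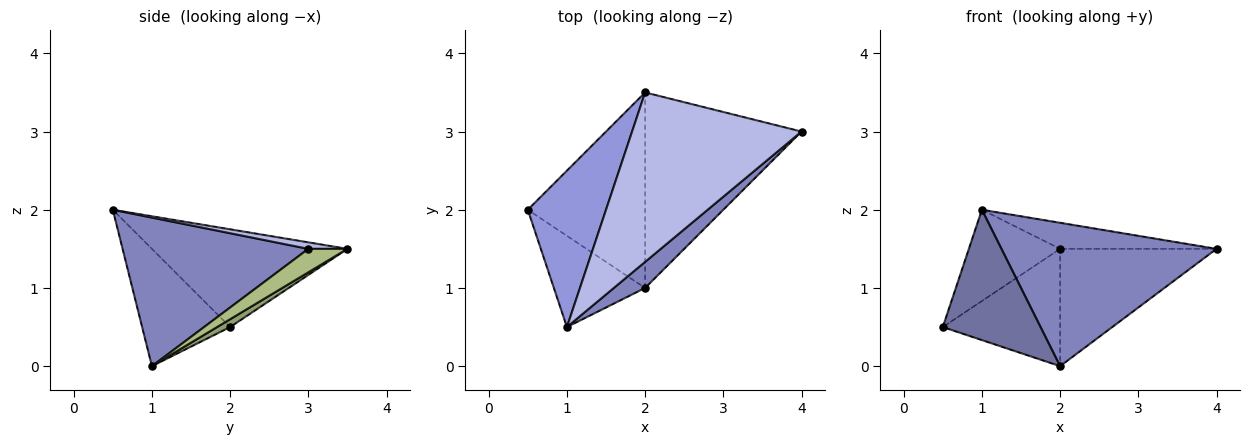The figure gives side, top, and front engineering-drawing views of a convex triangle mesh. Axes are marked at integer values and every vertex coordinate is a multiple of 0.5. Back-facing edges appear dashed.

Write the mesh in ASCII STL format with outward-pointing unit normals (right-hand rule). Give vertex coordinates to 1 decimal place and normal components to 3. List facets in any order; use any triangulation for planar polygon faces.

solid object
 facet normal -0.593 -0.659 -0.462
  outer loop
   vertex 2.0 1.0 0.0
   vertex 1.0 0.5 2.0
   vertex 0.5 2.0 0.5
  endloop
 endfacet
 facet normal 0.648 -0.750 0.136
  outer loop
   vertex 2.0 1.0 0.0
   vertex 4.0 3.0 1.5
   vertex 1.0 0.5 2.0
  endloop
 endfacet
 facet normal -0.734 0.342 0.587
  outer loop
   vertex 2.0 3.5 1.5
   vertex 0.5 2.0 0.5
   vertex 1.0 0.5 2.0
  endloop
 endfacet
 facet normal 0.038 0.152 0.988
  outer loop
   vertex 2.0 3.5 1.5
   vertex 1.0 0.5 2.0
   vertex 4.0 3.0 1.5
  endloop
 endfacet
 facet normal 0.057 0.514 -0.856
  outer loop
   vertex 2.0 3.5 1.5
   vertex 2.0 1.0 0.0
   vertex 0.5 2.0 0.5
  endloop
 endfacet
 facet normal 0.128 0.510 -0.850
  outer loop
   vertex 2.0 3.5 1.5
   vertex 4.0 3.0 1.5
   vertex 2.0 1.0 0.0
  endloop
 endfacet
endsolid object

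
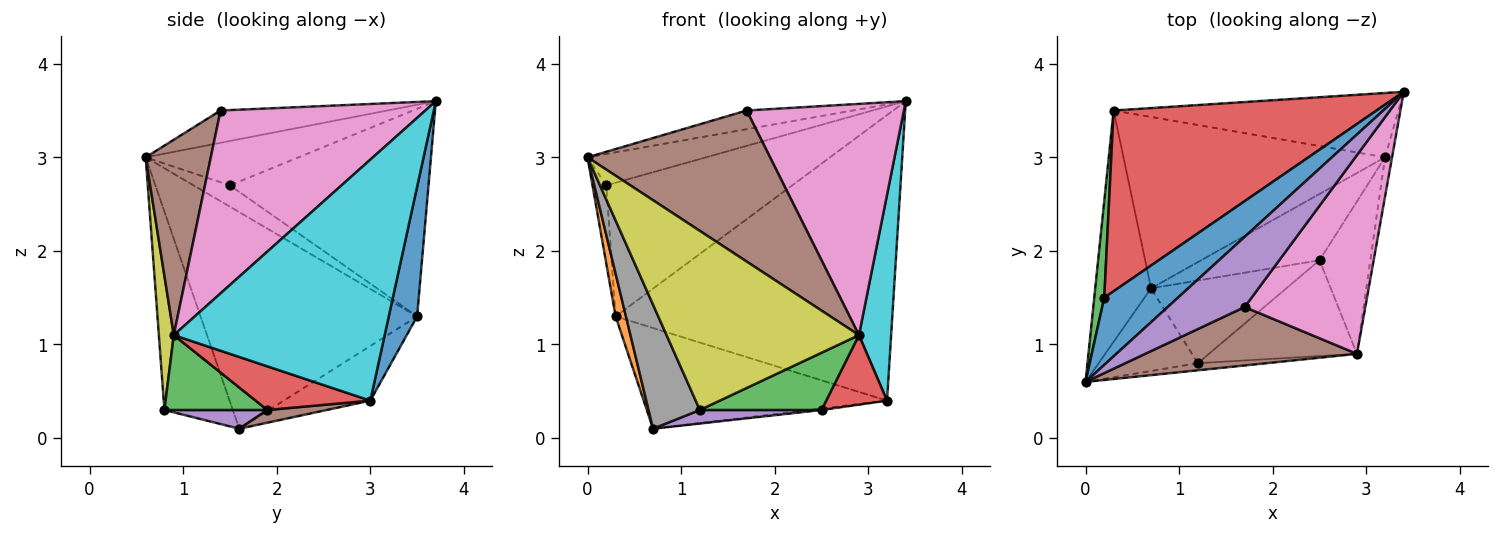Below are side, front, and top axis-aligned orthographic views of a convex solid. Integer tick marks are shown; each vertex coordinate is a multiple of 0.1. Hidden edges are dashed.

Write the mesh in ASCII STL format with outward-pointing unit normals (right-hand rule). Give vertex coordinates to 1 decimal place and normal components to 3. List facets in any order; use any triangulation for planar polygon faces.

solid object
 facet normal -0.479 0.372 0.795
  outer loop
   vertex 0.2 1.5 2.7
   vertex 0.0 0.6 3.0
   vertex 3.4 3.7 3.6
  endloop
 endfacet
 facet normal -0.967 -0.046 -0.249
  outer loop
   vertex 0.3 3.5 1.3
   vertex 0.7 1.6 0.1
   vertex 0.0 0.6 3.0
  endloop
 endfacet
 facet normal -0.856 0.324 0.402
  outer loop
   vertex 0.3 3.5 1.3
   vertex 0.0 0.6 3.0
   vertex 0.2 1.5 2.7
  endloop
 endfacet
 facet normal -0.536 0.502 0.679
  outer loop
   vertex 0.3 3.5 1.3
   vertex 0.2 1.5 2.7
   vertex 3.4 3.7 3.6
  endloop
 endfacet
 facet normal -0.376 0.239 0.895
  outer loop
   vertex 1.7 1.4 3.5
   vertex 3.4 3.7 3.6
   vertex 0.0 0.6 3.0
  endloop
 endfacet
 facet normal 0.316 -0.885 0.342
  outer loop
   vertex 1.7 1.4 3.5
   vertex 0.0 0.6 3.0
   vertex 2.9 0.9 1.1
  endloop
 endfacet
 facet normal 0.703 -0.540 0.464
  outer loop
   vertex 1.7 1.4 3.5
   vertex 2.9 0.9 1.1
   vertex 3.4 3.7 3.6
  endloop
 endfacet
 facet normal -0.743 -0.557 -0.371
  outer loop
   vertex 1.2 0.8 0.3
   vertex 0.0 0.6 3.0
   vertex 0.7 1.6 0.1
  endloop
 endfacet
 facet normal 0.077 -0.996 -0.039
  outer loop
   vertex 1.2 0.8 0.3
   vertex 2.9 0.9 1.1
   vertex 0.0 0.6 3.0
  endloop
 endfacet
 facet normal 0.988 -0.151 -0.029
  outer loop
   vertex 3.2 3.0 0.4
   vertex 3.4 3.7 3.6
   vertex 2.9 0.9 1.1
  endloop
 endfacet
 facet normal 0.100 0.971 -0.219
  outer loop
   vertex 3.2 3.0 0.4
   vertex 0.3 3.5 1.3
   vertex 3.4 3.7 3.6
  endloop
 endfacet
 facet normal -0.177 0.499 -0.849
  outer loop
   vertex 3.2 3.0 0.4
   vertex 0.7 1.6 0.1
   vertex 0.3 3.5 1.3
  endloop
 endfacet
 facet normal 0.398 -0.471 -0.787
  outer loop
   vertex 2.5 1.9 0.3
   vertex 2.9 0.9 1.1
   vertex 1.2 0.8 0.3
  endloop
 endfacet
 facet normal 0.616 -0.327 -0.717
  outer loop
   vertex 2.5 1.9 0.3
   vertex 3.2 3.0 0.4
   vertex 2.9 0.9 1.1
  endloop
 endfacet
 facet normal 0.135 -0.160 -0.978
  outer loop
   vertex 2.5 1.9 0.3
   vertex 1.2 0.8 0.3
   vertex 0.7 1.6 0.1
  endloop
 endfacet
 facet normal 0.107 0.022 -0.994
  outer loop
   vertex 2.5 1.9 0.3
   vertex 0.7 1.6 0.1
   vertex 3.2 3.0 0.4
  endloop
 endfacet
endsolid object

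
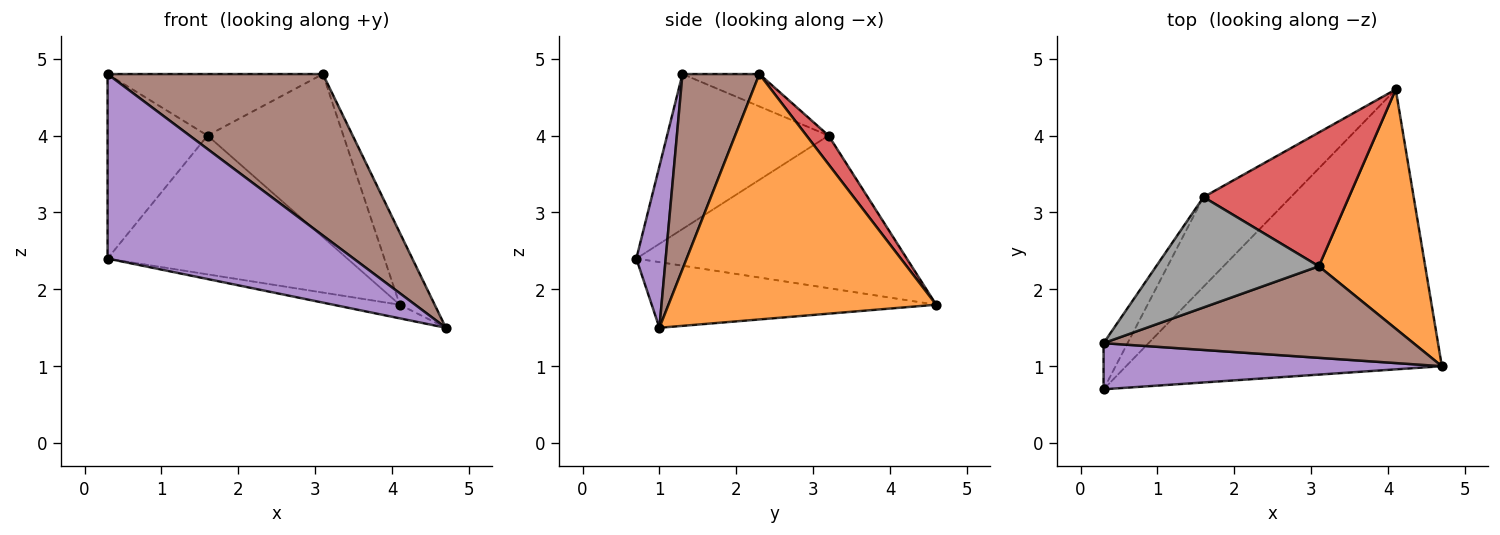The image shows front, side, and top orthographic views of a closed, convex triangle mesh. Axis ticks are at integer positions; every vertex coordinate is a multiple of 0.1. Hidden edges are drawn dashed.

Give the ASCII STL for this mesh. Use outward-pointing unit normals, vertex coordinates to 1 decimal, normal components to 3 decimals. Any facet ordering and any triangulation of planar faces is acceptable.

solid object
 facet normal -0.203 0.048 -0.978
  outer loop
   vertex 4.1 4.6 1.8
   vertex 4.7 1.0 1.5
   vertex 0.3 0.7 2.4
  endloop
 endfacet
 facet normal 0.911 0.119 0.395
  outer loop
   vertex 3.1 2.3 4.8
   vertex 4.7 1.0 1.5
   vertex 4.1 4.6 1.8
  endloop
 endfacet
 facet normal -0.688 0.610 -0.394
  outer loop
   vertex 1.6 3.2 4.0
   vertex 4.1 4.6 1.8
   vertex 0.3 0.7 2.4
  endloop
 endfacet
 facet normal 0.124 0.767 0.629
  outer loop
   vertex 1.6 3.2 4.0
   vertex 3.1 2.3 4.8
   vertex 4.1 4.6 1.8
  endloop
 endfacet
 facet normal 0.115 -0.964 0.241
  outer loop
   vertex 0.3 1.3 4.8
   vertex 0.3 0.7 2.4
   vertex 4.7 1.0 1.5
  endloop
 endfacet
 facet normal 0.297 -0.831 0.471
  outer loop
   vertex 0.3 1.3 4.8
   vertex 4.7 1.0 1.5
   vertex 3.1 2.3 4.8
  endloop
 endfacet
 facet normal -0.843 0.522 -0.130
  outer loop
   vertex 0.3 1.3 4.8
   vertex 1.6 3.2 4.0
   vertex 0.3 0.7 2.4
  endloop
 endfacet
 facet normal -0.171 0.480 0.861
  outer loop
   vertex 0.3 1.3 4.8
   vertex 3.1 2.3 4.8
   vertex 1.6 3.2 4.0
  endloop
 endfacet
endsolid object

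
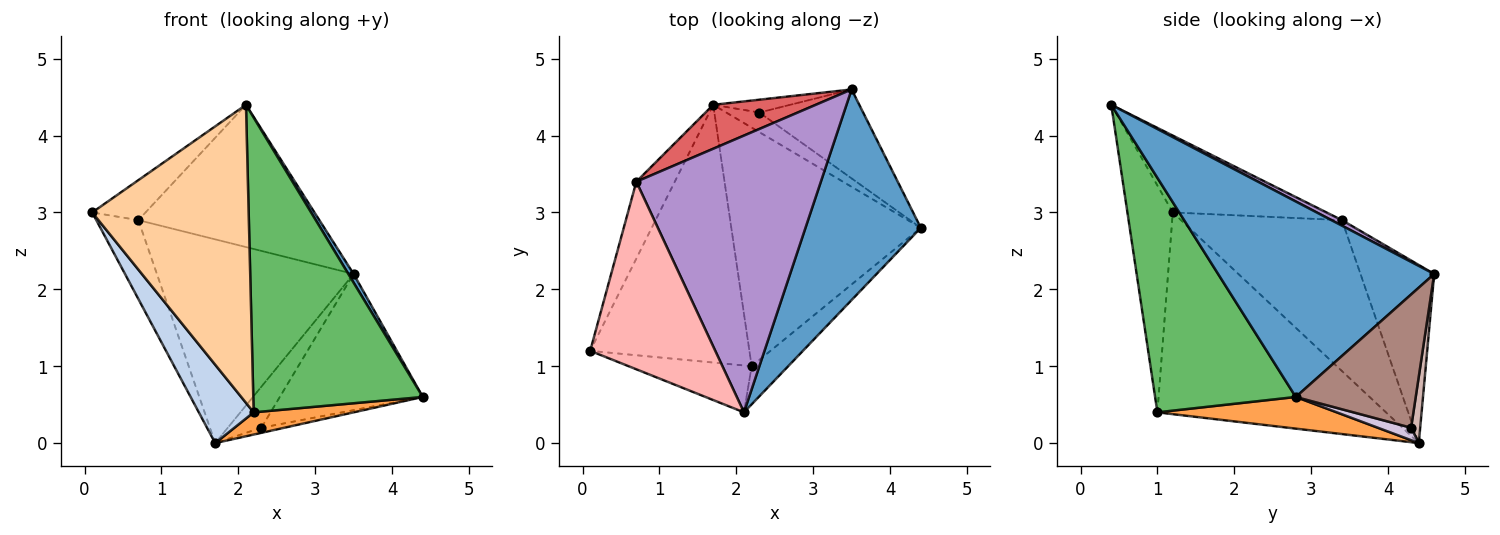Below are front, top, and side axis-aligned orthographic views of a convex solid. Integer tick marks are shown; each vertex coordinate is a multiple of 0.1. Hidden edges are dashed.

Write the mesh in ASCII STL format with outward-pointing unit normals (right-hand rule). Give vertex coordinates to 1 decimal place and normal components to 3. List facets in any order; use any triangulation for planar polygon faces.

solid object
 facet normal 0.861 -0.021 0.508
  outer loop
   vertex 2.1 0.4 4.4
   vertex 4.4 2.8 0.6
   vertex 3.5 4.6 2.2
  endloop
 endfacet
 facet normal -0.771 -0.185 -0.609
  outer loop
   vertex 2.2 1.0 0.4
   vertex 0.1 1.2 3.0
   vertex 1.7 4.4 0.0
  endloop
 endfacet
 facet normal 0.164 -0.091 -0.982
  outer loop
   vertex 2.2 1.0 0.4
   vertex 1.7 4.4 0.0
   vertex 4.4 2.8 0.6
  endloop
 endfacet
 facet normal -0.275 -0.950 -0.149
  outer loop
   vertex 2.2 1.0 0.4
   vertex 2.1 0.4 4.4
   vertex 0.1 1.2 3.0
  endloop
 endfacet
 facet normal 0.636 -0.766 -0.099
  outer loop
   vertex 2.2 1.0 0.4
   vertex 4.4 2.8 0.6
   vertex 2.1 0.4 4.4
  endloop
 endfacet
 facet normal -0.939 0.245 -0.239
  outer loop
   vertex 0.7 3.4 2.9
   vertex 1.7 4.4 0.0
   vertex 0.1 1.2 3.0
  endloop
 endfacet
 facet normal -0.344 0.918 0.198
  outer loop
   vertex 0.7 3.4 2.9
   vertex 3.5 4.6 2.2
   vertex 1.7 4.4 0.0
  endloop
 endfacet
 facet normal -0.515 0.179 0.838
  outer loop
   vertex 0.7 3.4 2.9
   vertex 0.1 1.2 3.0
   vertex 2.1 0.4 4.4
  endloop
 endfacet
 facet normal 0.026 0.457 0.889
  outer loop
   vertex 0.7 3.4 2.9
   vertex 2.1 0.4 4.4
   vertex 3.5 4.6 2.2
  endloop
 endfacet
 facet normal 0.343 0.237 -0.909
  outer loop
   vertex 2.3 4.3 0.2
   vertex 4.4 2.8 0.6
   vertex 1.7 4.4 0.0
  endloop
 endfacet
 facet normal 0.575 0.685 -0.448
  outer loop
   vertex 2.3 4.3 0.2
   vertex 3.5 4.6 2.2
   vertex 4.4 2.8 0.6
  endloop
 endfacet
 facet normal 0.250 0.924 -0.289
  outer loop
   vertex 2.3 4.3 0.2
   vertex 1.7 4.4 0.0
   vertex 3.5 4.6 2.2
  endloop
 endfacet
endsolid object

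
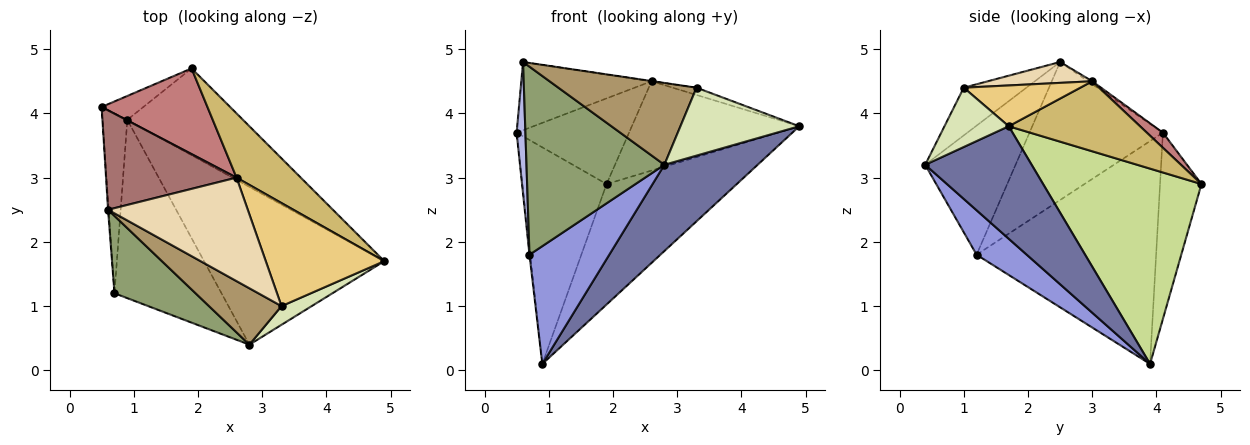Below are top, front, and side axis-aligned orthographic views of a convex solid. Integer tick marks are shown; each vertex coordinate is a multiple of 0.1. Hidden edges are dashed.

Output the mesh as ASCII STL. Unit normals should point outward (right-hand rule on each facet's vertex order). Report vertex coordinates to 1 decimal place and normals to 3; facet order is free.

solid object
 facet normal 0.480 -0.421 -0.770
  outer loop
   vertex 0.9 3.9 0.1
   vertex 4.9 1.7 3.8
   vertex 2.8 0.4 3.2
  endloop
 endfacet
 facet normal -0.994 0.004 -0.111
  outer loop
   vertex 0.7 1.2 1.8
   vertex 0.5 4.1 3.7
   vertex 0.9 3.9 0.1
  endloop
 endfacet
 facet normal 0.327 -0.521 -0.789
  outer loop
   vertex 0.7 1.2 1.8
   vertex 0.9 3.9 0.1
   vertex 2.8 0.4 3.2
  endloop
 endfacet
 facet normal -0.998 -0.066 -0.005
  outer loop
   vertex 0.6 2.5 4.8
   vertex 0.5 4.1 3.7
   vertex 0.7 1.2 1.8
  endloop
 endfacet
 facet normal -0.518 -0.791 0.325
  outer loop
   vertex 0.6 2.5 4.8
   vertex 0.7 1.2 1.8
   vertex 2.8 0.4 3.2
  endloop
 endfacet
 facet normal -0.439 0.893 -0.098
  outer loop
   vertex 1.9 4.7 2.9
   vertex 0.9 3.9 0.1
   vertex 0.5 4.1 3.7
  endloop
 endfacet
 facet normal 0.702 0.578 -0.416
  outer loop
   vertex 1.9 4.7 2.9
   vertex 4.9 1.7 3.8
   vertex 0.9 3.9 0.1
  endloop
 endfacet
 facet normal 0.462 -0.855 0.235
  outer loop
   vertex 3.3 1.0 4.4
   vertex 2.8 0.4 3.2
   vertex 4.9 1.7 3.8
  endloop
 endfacet
 facet normal -0.350 -0.771 0.531
  outer loop
   vertex 3.3 1.0 4.4
   vertex 0.6 2.5 4.8
   vertex 2.8 0.4 3.2
  endloop
 endfacet
 facet normal 0.537 0.685 0.493
  outer loop
   vertex 2.6 3.0 4.5
   vertex 4.9 1.7 3.8
   vertex 1.9 4.7 2.9
  endloop
 endfacet
 facet normal 0.325 0.066 0.943
  outer loop
   vertex 2.6 3.0 4.5
   vertex 3.3 1.0 4.4
   vertex 4.9 1.7 3.8
  endloop
 endfacet
 facet normal 0.148 0.002 0.989
  outer loop
   vertex 2.6 3.0 4.5
   vertex 0.6 2.5 4.8
   vertex 3.3 1.0 4.4
  endloop
 endfacet
 facet normal -0.018 0.566 0.824
  outer loop
   vertex 2.6 3.0 4.5
   vertex 0.5 4.1 3.7
   vertex 0.6 2.5 4.8
  endloop
 endfacet
 facet normal 0.101 0.704 0.704
  outer loop
   vertex 2.6 3.0 4.5
   vertex 1.9 4.7 2.9
   vertex 0.5 4.1 3.7
  endloop
 endfacet
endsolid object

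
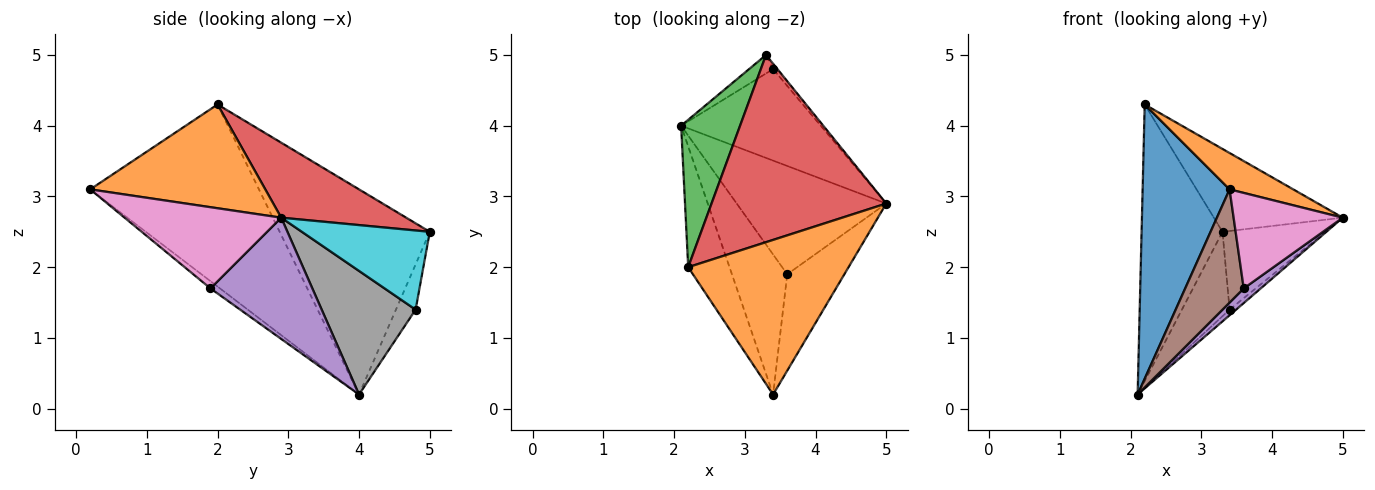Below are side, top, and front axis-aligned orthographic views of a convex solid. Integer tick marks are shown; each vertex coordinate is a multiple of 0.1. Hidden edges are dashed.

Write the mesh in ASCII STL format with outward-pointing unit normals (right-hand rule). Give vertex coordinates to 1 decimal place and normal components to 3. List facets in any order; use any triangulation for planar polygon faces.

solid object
 facet normal -0.871 -0.449 -0.198
  outer loop
   vertex 2.2 2.0 4.3
   vertex 2.1 4.0 0.2
   vertex 3.4 0.2 3.1
  endloop
 endfacet
 facet normal 0.533 -0.194 0.824
  outer loop
   vertex 2.2 2.0 4.3
   vertex 3.4 0.2 3.1
   vertex 5.0 2.9 2.7
  endloop
 endfacet
 facet normal -0.853 0.460 0.245
  outer loop
   vertex 3.3 5.0 2.5
   vertex 2.1 4.0 0.2
   vertex 2.2 2.0 4.3
  endloop
 endfacet
 facet normal 0.365 0.377 0.851
  outer loop
   vertex 3.3 5.0 2.5
   vertex 2.2 2.0 4.3
   vertex 5.0 2.9 2.7
  endloop
 endfacet
 facet normal 0.626 -0.104 -0.773
  outer loop
   vertex 3.6 1.9 1.7
   vertex 2.1 4.0 0.2
   vertex 5.0 2.9 2.7
  endloop
 endfacet
 facet normal -0.102 -0.625 -0.774
  outer loop
   vertex 3.6 1.9 1.7
   vertex 3.4 0.2 3.1
   vertex 2.1 4.0 0.2
  endloop
 endfacet
 facet normal 0.711 -0.495 -0.500
  outer loop
   vertex 3.6 1.9 1.7
   vertex 5.0 2.9 2.7
   vertex 3.4 0.2 3.1
  endloop
 endfacet
 facet normal 0.662 0.046 -0.748
  outer loop
   vertex 3.4 4.8 1.4
   vertex 5.0 2.9 2.7
   vertex 2.1 4.0 0.2
  endloop
 endfacet
 facet normal -0.374 0.906 -0.199
  outer loop
   vertex 3.4 4.8 1.4
   vertex 2.1 4.0 0.2
   vertex 3.3 5.0 2.5
  endloop
 endfacet
 facet normal 0.779 0.626 -0.043
  outer loop
   vertex 3.4 4.8 1.4
   vertex 3.3 5.0 2.5
   vertex 5.0 2.9 2.7
  endloop
 endfacet
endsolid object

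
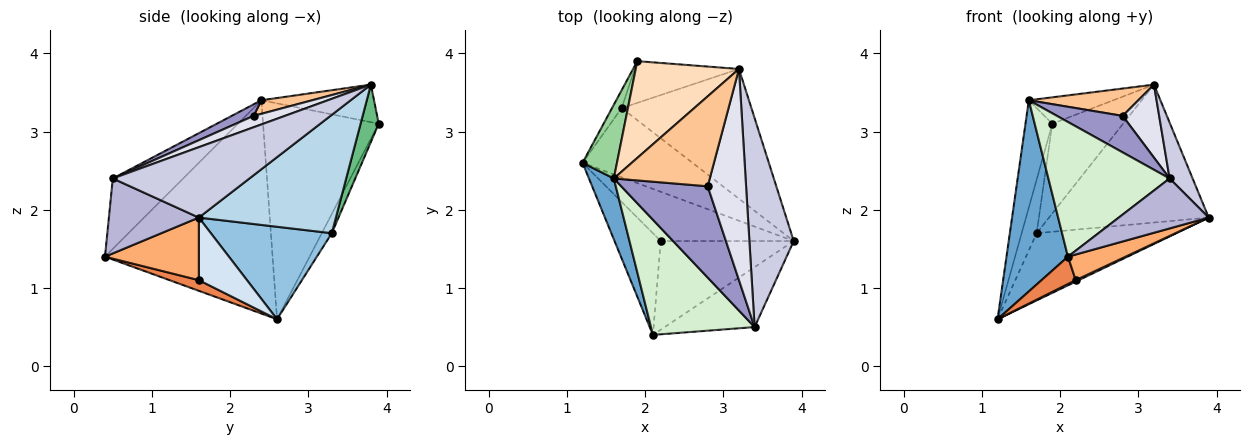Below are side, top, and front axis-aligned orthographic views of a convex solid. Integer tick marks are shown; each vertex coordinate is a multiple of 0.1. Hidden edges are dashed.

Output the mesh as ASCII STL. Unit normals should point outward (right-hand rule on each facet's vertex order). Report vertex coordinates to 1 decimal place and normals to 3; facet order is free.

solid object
 facet normal -0.933 -0.342 0.109
  outer loop
   vertex 1.6 2.4 3.4
   vertex 1.2 2.6 0.6
   vertex 2.1 0.4 1.4
  endloop
 endfacet
 facet normal 0.517 0.596 -0.614
  outer loop
   vertex 1.7 3.3 1.7
   vertex 3.9 1.6 1.9
   vertex 1.2 2.6 0.6
  endloop
 endfacet
 facet normal 0.530 0.618 -0.581
  outer loop
   vertex 1.7 3.3 1.7
   vertex 3.2 3.8 3.6
   vertex 3.9 1.6 1.9
  endloop
 endfacet
 facet normal 0.426 -0.027 -0.904
  outer loop
   vertex 2.2 1.6 1.1
   vertex 1.2 2.6 0.6
   vertex 3.9 1.6 1.9
  endloop
 endfacet
 facet normal 0.217 -0.254 -0.942
  outer loop
   vertex 2.2 1.6 1.1
   vertex 2.1 0.4 1.4
   vertex 1.2 2.6 0.6
  endloop
 endfacet
 facet normal 0.412 -0.253 -0.875
  outer loop
   vertex 2.2 1.6 1.1
   vertex 3.9 1.6 1.9
   vertex 2.1 0.4 1.4
  endloop
 endfacet
 facet normal 0.134 -0.289 0.948
  outer loop
   vertex 2.8 2.3 3.2
   vertex 3.2 3.8 3.6
   vertex 1.6 2.4 3.4
  endloop
 endfacet
 facet normal -0.331 0.248 0.910
  outer loop
   vertex 1.9 3.9 3.1
   vertex 1.6 2.4 3.4
   vertex 3.2 3.8 3.6
  endloop
 endfacet
 facet normal 0.226 0.883 -0.411
  outer loop
   vertex 1.9 3.9 3.1
   vertex 3.2 3.8 3.6
   vertex 1.7 3.3 1.7
  endloop
 endfacet
 facet normal -0.963 0.223 0.153
  outer loop
   vertex 1.9 3.9 3.1
   vertex 1.2 2.6 0.6
   vertex 1.6 2.4 3.4
  endloop
 endfacet
 facet normal -0.535 0.802 -0.267
  outer loop
   vertex 1.9 3.9 3.1
   vertex 1.7 3.3 1.7
   vertex 1.2 2.6 0.6
  endloop
 endfacet
 facet normal -0.404 -0.695 0.594
  outer loop
   vertex 3.4 0.5 2.4
   vertex 1.6 2.4 3.4
   vertex 2.1 0.4 1.4
  endloop
 endfacet
 facet normal 0.123 -0.369 0.921
  outer loop
   vertex 3.4 0.5 2.4
   vertex 2.8 2.3 3.2
   vertex 1.6 2.4 3.4
  endloop
 endfacet
 facet normal 0.539 -0.539 -0.647
  outer loop
   vertex 3.4 0.5 2.4
   vertex 2.1 0.4 1.4
   vertex 3.9 1.6 1.9
  endloop
 endfacet
 facet normal 0.838 -0.141 0.527
  outer loop
   vertex 3.4 0.5 2.4
   vertex 3.9 1.6 1.9
   vertex 3.2 3.8 3.6
  endloop
 endfacet
 facet normal 0.270 -0.315 0.910
  outer loop
   vertex 3.4 0.5 2.4
   vertex 3.2 3.8 3.6
   vertex 2.8 2.3 3.2
  endloop
 endfacet
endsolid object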